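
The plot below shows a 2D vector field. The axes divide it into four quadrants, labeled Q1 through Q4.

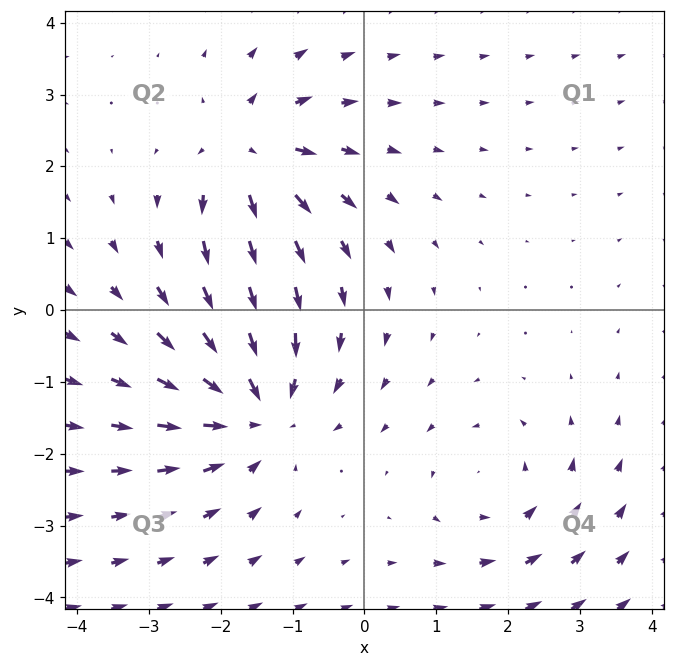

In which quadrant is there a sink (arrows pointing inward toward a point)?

Q3

The sink sits at approximately (-1.5, -1.4), which lies in quadrant Q3. The divergence there is about -4, negative as expected for a sink.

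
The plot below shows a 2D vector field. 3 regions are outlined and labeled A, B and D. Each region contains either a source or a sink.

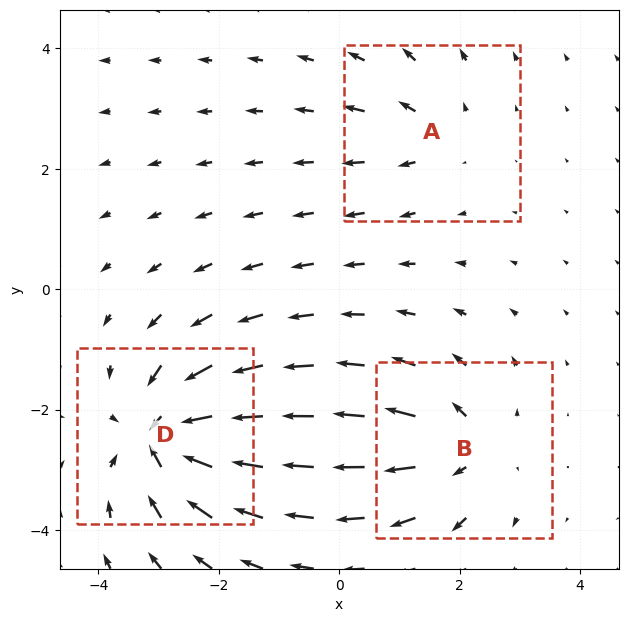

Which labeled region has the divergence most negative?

D

Divergence at each region's feature centre — A: about +2, B: about +4, D: about -6. Region D is most negative.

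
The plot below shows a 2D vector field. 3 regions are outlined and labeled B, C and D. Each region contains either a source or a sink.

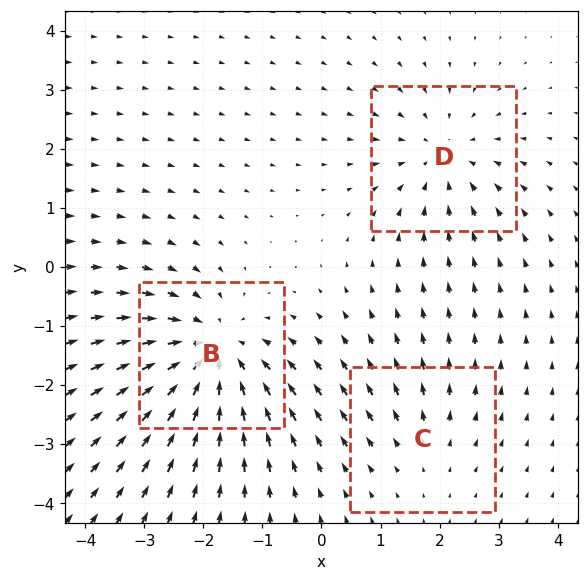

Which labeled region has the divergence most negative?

Divergence at each region's feature centre — B: about -5, C: about +2, D: about -3. Region B is most negative.

B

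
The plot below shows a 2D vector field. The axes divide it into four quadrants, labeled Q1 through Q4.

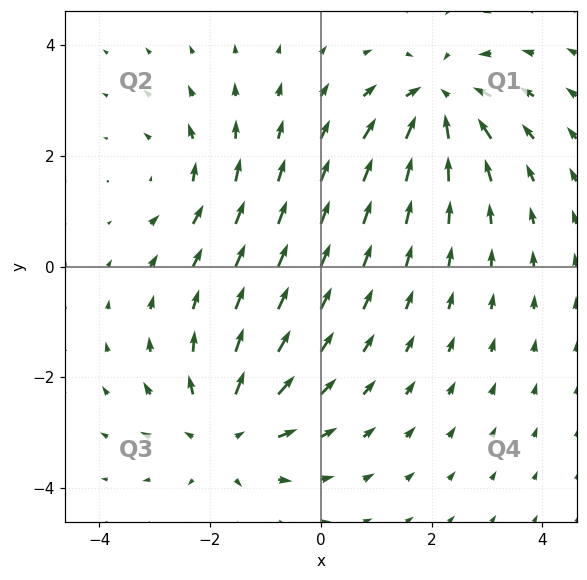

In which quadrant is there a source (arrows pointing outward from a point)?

Q3

The source sits at approximately (-1.7, -3.0), which lies in quadrant Q3. The divergence there is about +5, positive as expected for a source.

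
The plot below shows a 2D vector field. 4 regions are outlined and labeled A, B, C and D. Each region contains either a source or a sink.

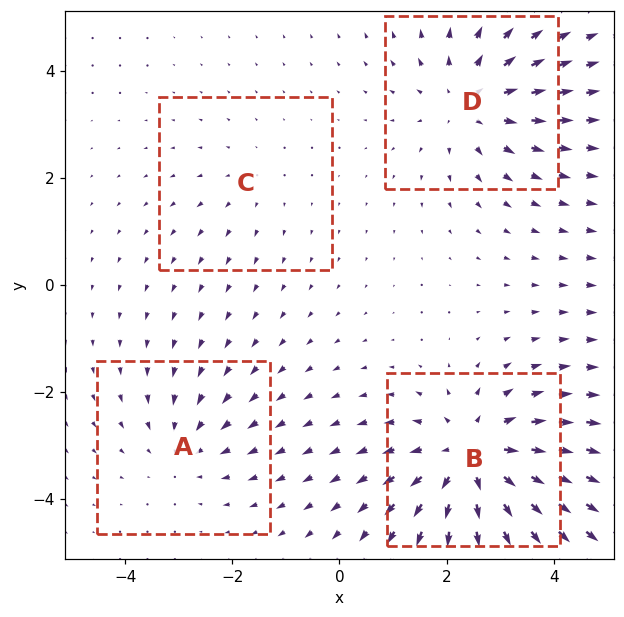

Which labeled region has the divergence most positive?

B

Divergence at each region's feature centre — A: about -3, B: about +6, C: about +2, D: about +4. Region B is most positive.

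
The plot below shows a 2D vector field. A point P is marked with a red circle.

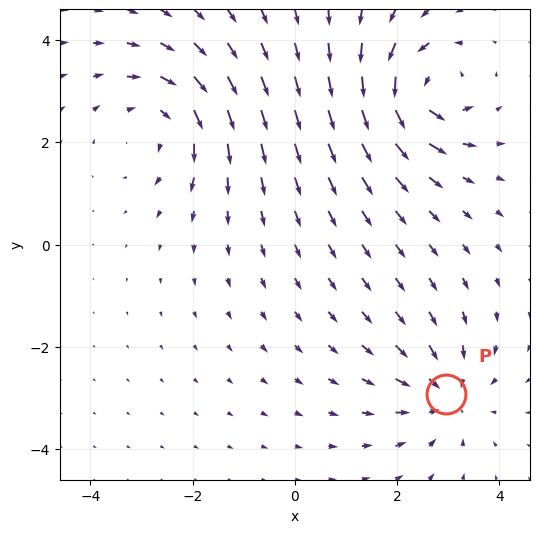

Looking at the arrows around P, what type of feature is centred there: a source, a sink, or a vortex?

sink

At P (3.0, -2.9) the arrows converge inward. Divergence about -3, curl ≈0 — negative divergence with near-zero curl is a sink.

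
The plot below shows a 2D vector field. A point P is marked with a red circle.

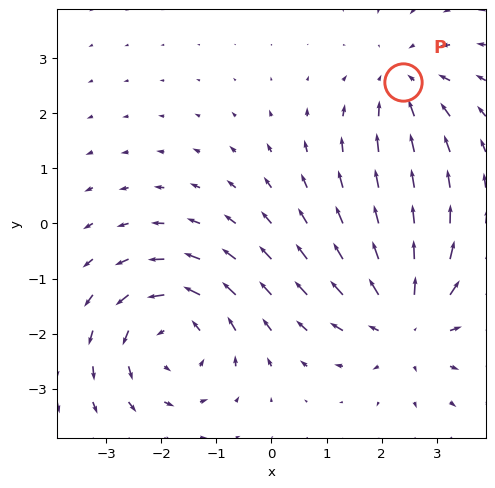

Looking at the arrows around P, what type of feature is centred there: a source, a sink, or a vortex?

At P (2.4, 2.6) the arrows converge inward. Divergence about -3, curl ≈0 — negative divergence with near-zero curl is a sink.

sink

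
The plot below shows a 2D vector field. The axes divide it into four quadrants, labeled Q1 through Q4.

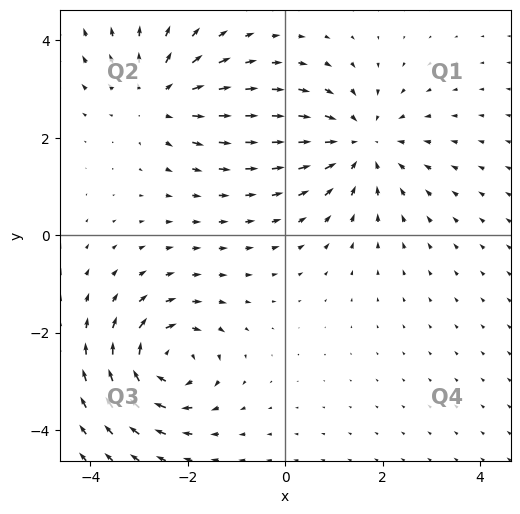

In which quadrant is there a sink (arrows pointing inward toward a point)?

Q1

The sink sits at approximately (1.6, 1.9), which lies in quadrant Q1. The divergence there is about -3, negative as expected for a sink.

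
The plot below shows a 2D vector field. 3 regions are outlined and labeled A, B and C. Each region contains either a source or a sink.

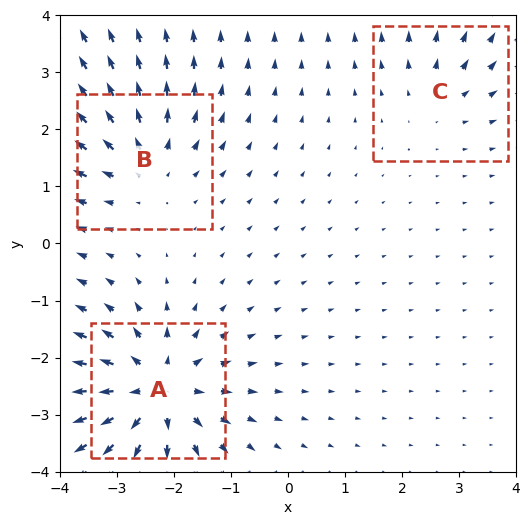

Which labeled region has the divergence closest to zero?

Divergence at each region's feature centre — A: about +6, B: about +4, C: about +2. Region C is closest to zero.

C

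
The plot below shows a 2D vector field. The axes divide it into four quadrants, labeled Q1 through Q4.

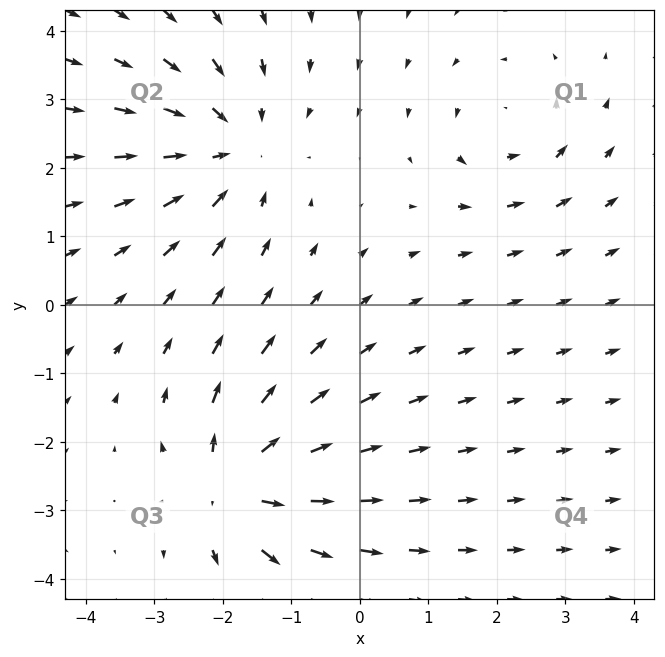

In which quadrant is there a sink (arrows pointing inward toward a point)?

Q2

The sink sits at approximately (-1.9, 2.3), which lies in quadrant Q2. The divergence there is about -4, negative as expected for a sink.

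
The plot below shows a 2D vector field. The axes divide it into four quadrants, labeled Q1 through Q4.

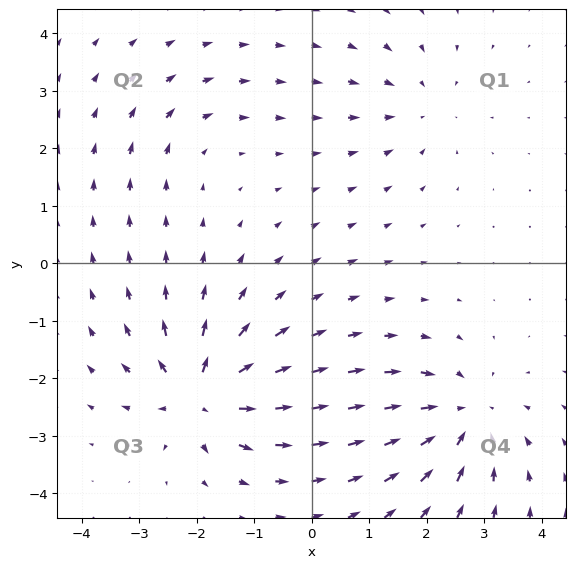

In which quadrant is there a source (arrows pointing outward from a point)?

The source sits at approximately (-1.9, -2.3), which lies in quadrant Q3. The divergence there is about +7, positive as expected for a source.

Q3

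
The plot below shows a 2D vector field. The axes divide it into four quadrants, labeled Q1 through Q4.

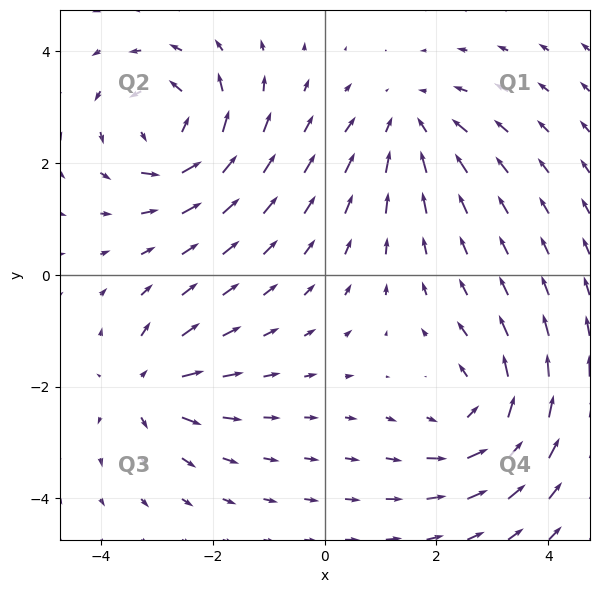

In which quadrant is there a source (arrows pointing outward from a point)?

Q3

The source sits at approximately (-3.2, -2.0), which lies in quadrant Q3. The divergence there is about +5, positive as expected for a source.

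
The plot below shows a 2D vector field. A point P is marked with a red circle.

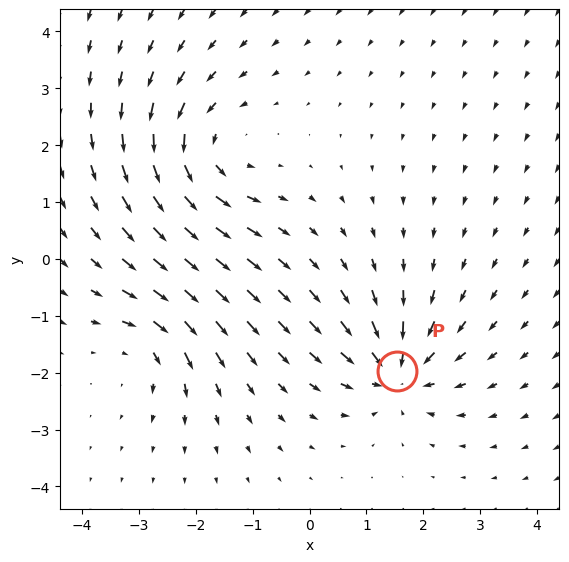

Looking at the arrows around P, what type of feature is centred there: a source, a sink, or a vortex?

sink

At P (1.5, -2.0) the arrows converge inward. Divergence about -5, curl ≈0 — negative divergence with near-zero curl is a sink.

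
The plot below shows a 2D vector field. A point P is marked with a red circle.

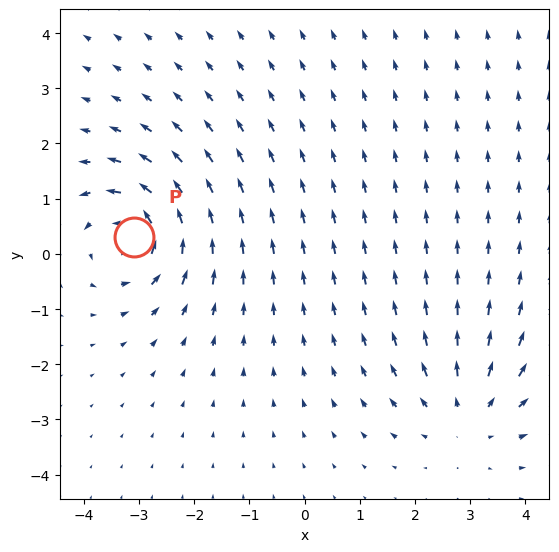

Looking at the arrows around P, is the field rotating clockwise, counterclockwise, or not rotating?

counterclockwise

Near P at (-3.1, 0.3) the arrows circulate counterclockwise. The curl (z-component) there is about +6; positive curl means counterclockwise rotation.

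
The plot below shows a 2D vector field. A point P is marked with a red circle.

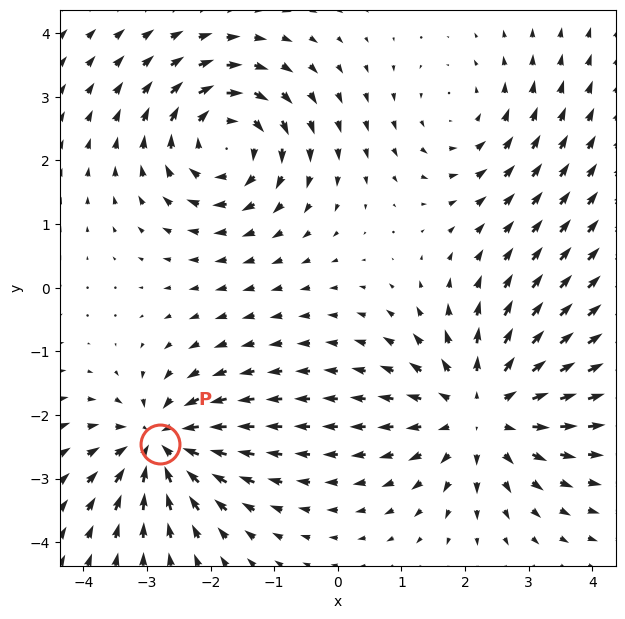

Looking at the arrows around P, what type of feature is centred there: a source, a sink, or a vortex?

At P (-2.8, -2.5) the arrows converge inward. Divergence about -5, curl ≈0 — negative divergence with near-zero curl is a sink.

sink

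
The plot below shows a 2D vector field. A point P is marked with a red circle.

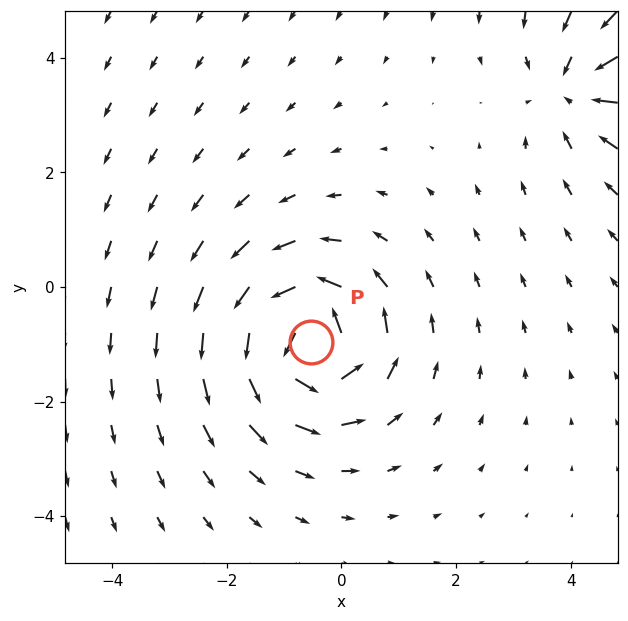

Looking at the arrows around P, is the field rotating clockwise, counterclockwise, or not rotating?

counterclockwise

Near P at (-0.5, -1.0) the arrows circulate counterclockwise. The curl (z-component) there is about +7; positive curl means counterclockwise rotation.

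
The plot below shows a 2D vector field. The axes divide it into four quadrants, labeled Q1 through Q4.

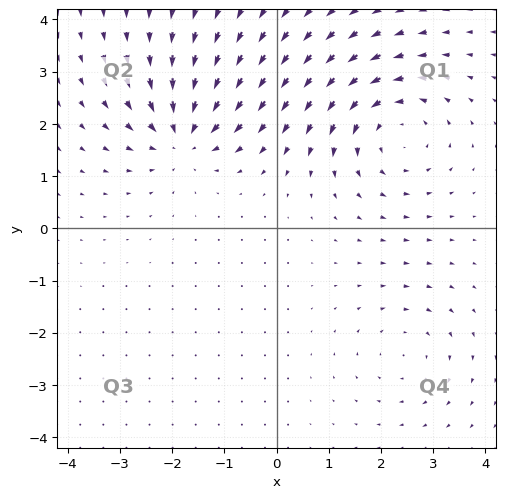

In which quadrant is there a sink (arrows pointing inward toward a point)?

Q2

The sink sits at approximately (-1.8, 1.8), which lies in quadrant Q2. The divergence there is about -5, negative as expected for a sink.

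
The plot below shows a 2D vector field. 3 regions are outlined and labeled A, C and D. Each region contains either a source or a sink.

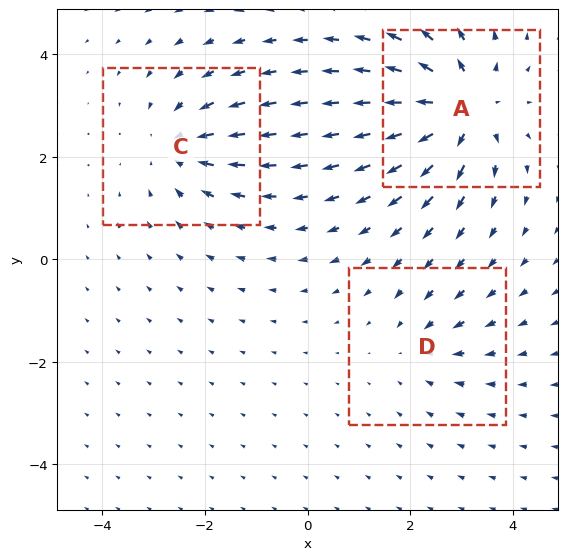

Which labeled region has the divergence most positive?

Divergence at each region's feature centre — A: about +5, C: about -3, D: about -2. Region A is most positive.

A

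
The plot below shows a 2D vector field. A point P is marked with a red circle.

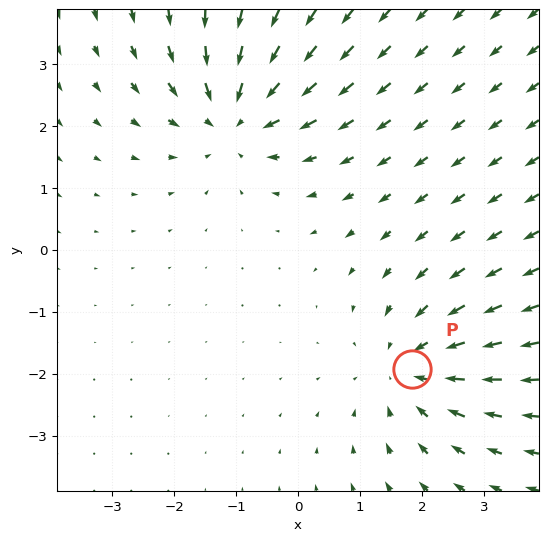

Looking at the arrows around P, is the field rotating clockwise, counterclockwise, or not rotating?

Near P at (1.8, -1.9) the arrows show no circulation. The curl there is ≈0.

not rotating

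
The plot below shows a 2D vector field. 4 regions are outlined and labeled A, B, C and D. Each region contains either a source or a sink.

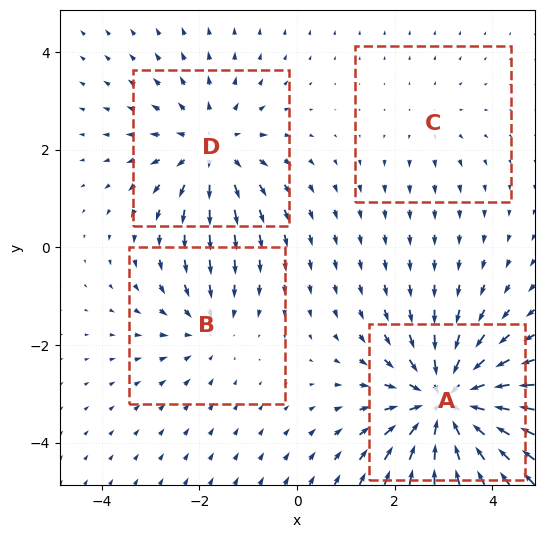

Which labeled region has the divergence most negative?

Divergence at each region's feature centre — A: about -6, B: about -3, C: about +2, D: about +4. Region A is most negative.

A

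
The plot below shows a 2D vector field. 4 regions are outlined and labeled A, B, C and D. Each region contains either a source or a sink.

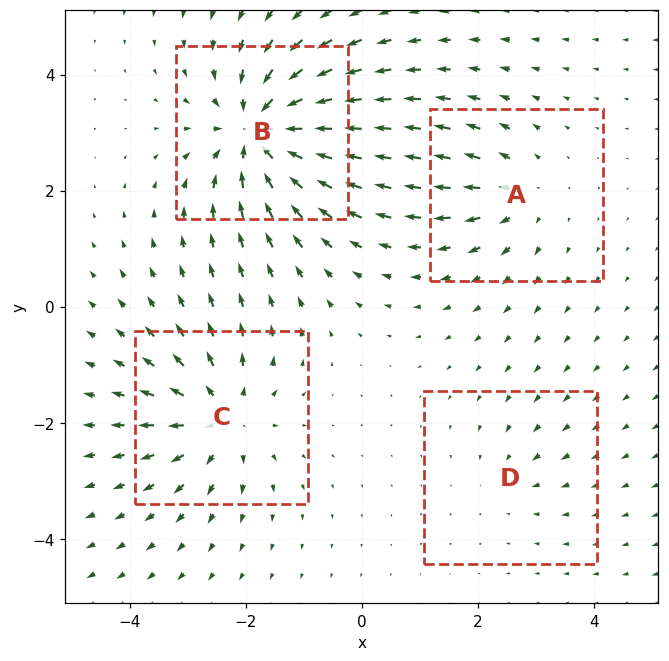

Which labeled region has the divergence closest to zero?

D

Divergence at each region's feature centre — A: about +4, B: about -7, C: about +5, D: about -2. Region D is closest to zero.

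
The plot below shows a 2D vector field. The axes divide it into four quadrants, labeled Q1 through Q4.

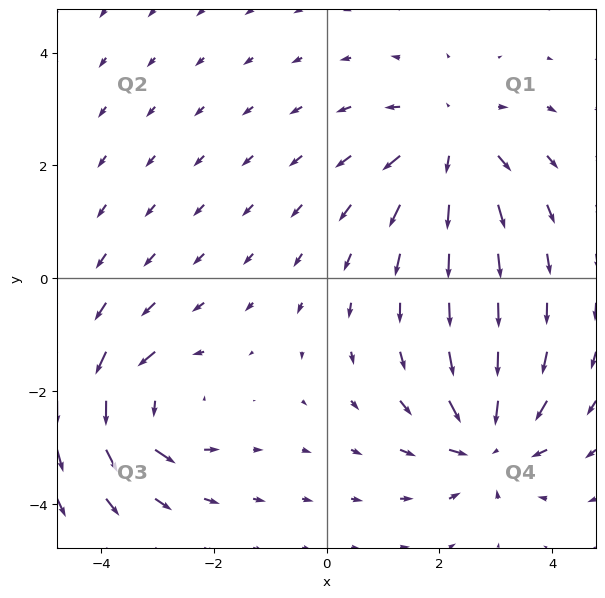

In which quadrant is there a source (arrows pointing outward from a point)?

The source sits at approximately (2.2, 2.4), which lies in quadrant Q1. The divergence there is about +5, positive as expected for a source.

Q1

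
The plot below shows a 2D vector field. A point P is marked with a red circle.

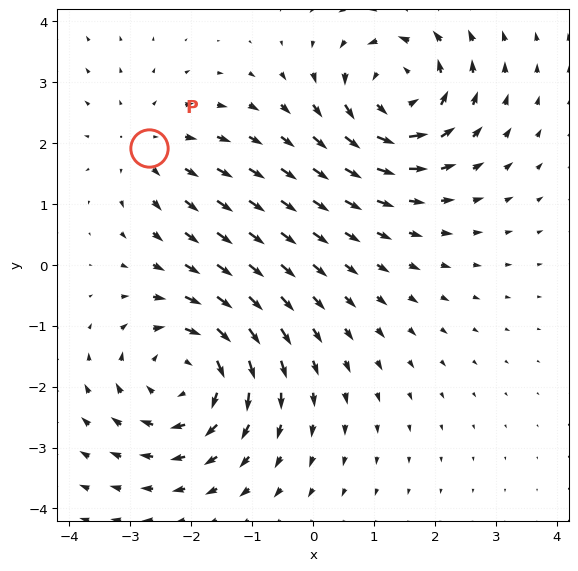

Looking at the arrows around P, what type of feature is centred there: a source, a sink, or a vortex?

source

At P (-2.7, 1.9) the arrows spread outward. Divergence about +2, curl ≈0 — positive divergence with near-zero curl is a source.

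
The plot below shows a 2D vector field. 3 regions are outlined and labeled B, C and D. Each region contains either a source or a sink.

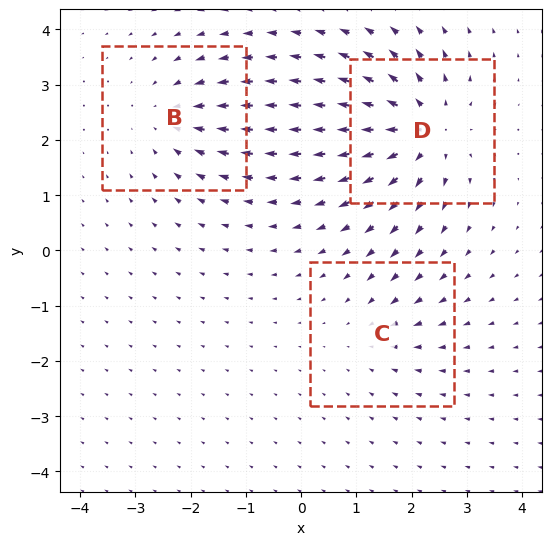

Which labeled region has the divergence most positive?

Divergence at each region's feature centre — B: about -3, C: about -2, D: about +5. Region D is most positive.

D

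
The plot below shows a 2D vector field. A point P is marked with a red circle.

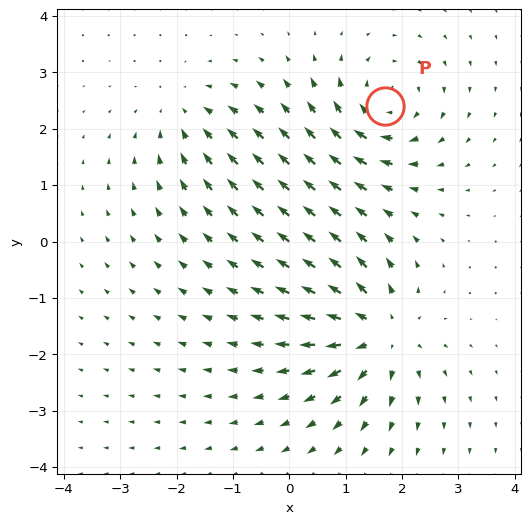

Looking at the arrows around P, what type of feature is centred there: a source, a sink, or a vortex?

At P (1.7, 2.4) the arrows circulate clockwise. Divergence ≈0, curl about -4 — near-zero divergence with nonzero curl is a vortex.

vortex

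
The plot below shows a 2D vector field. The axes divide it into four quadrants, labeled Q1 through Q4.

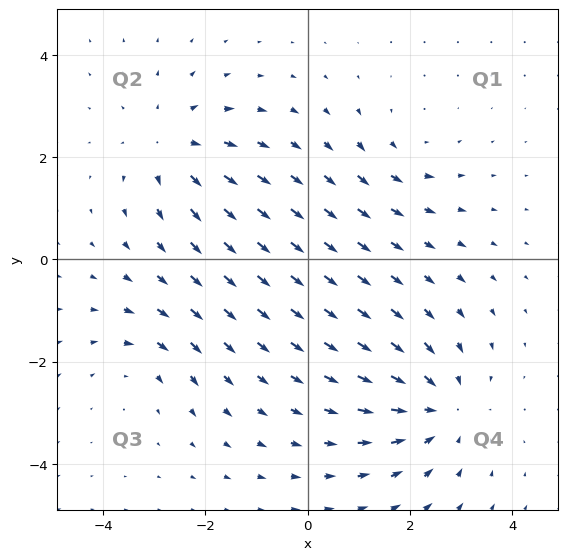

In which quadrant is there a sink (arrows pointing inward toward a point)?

The sink sits at approximately (2.6, -2.9), which lies in quadrant Q4. The divergence there is about -4, negative as expected for a sink.

Q4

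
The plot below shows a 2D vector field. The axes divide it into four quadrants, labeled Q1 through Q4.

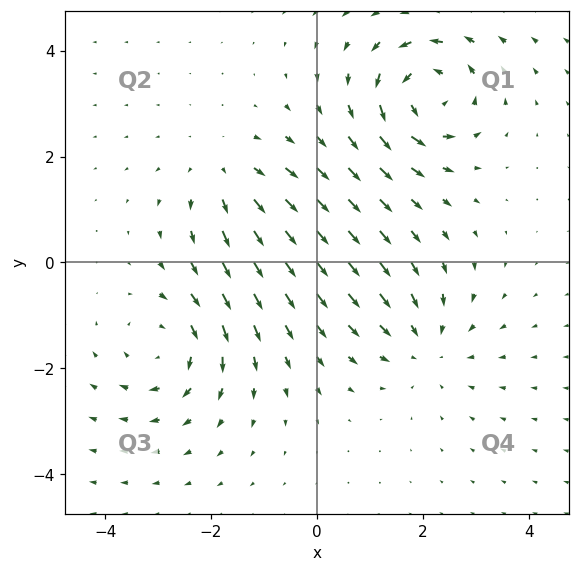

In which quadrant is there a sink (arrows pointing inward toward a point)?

Q4

The sink sits at approximately (2.0, -1.6), which lies in quadrant Q4. The divergence there is about -3, negative as expected for a sink.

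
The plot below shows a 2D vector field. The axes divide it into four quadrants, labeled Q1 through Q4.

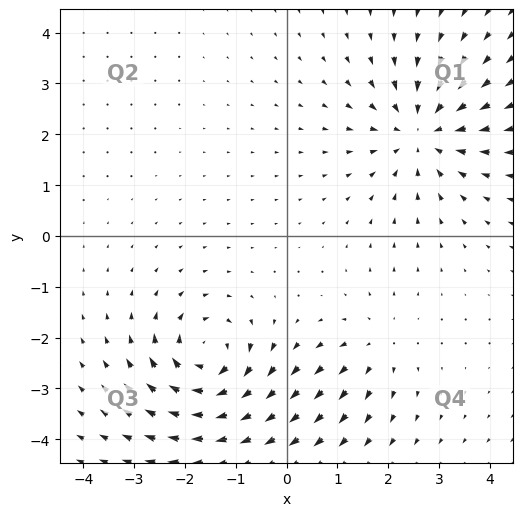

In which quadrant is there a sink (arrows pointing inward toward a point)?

The sink sits at approximately (2.7, 2.0), which lies in quadrant Q1. The divergence there is about -5, negative as expected for a sink.

Q1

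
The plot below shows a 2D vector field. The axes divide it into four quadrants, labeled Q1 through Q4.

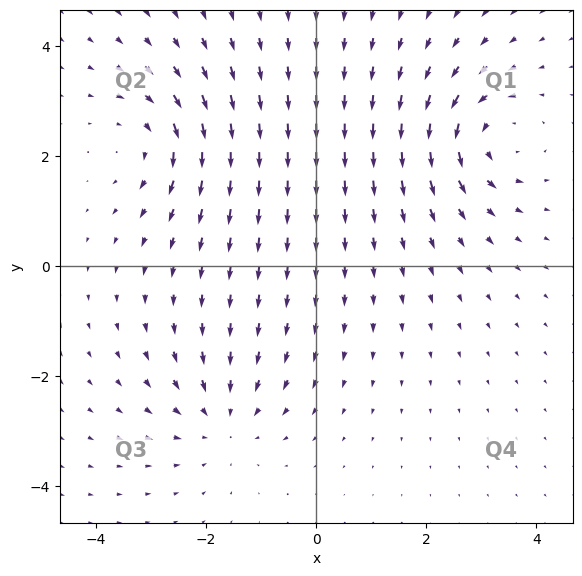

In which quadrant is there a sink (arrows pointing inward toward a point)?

Q3

The sink sits at approximately (-1.7, -2.8), which lies in quadrant Q3. The divergence there is about -4, negative as expected for a sink.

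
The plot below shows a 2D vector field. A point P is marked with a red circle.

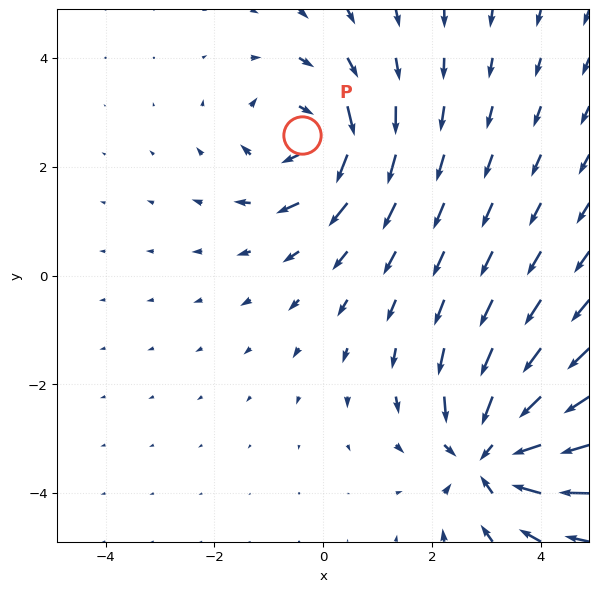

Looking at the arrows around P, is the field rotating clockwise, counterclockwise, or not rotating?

Near P at (-0.4, 2.6) the arrows circulate clockwise. The curl (z-component) there is about -4; negative curl means clockwise rotation.

clockwise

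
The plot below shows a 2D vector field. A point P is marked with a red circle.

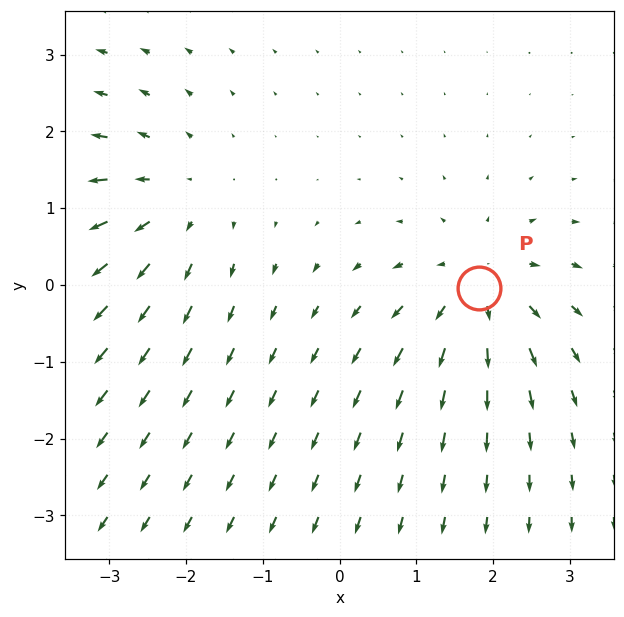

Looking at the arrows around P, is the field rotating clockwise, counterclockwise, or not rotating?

Near P at (1.8, -0.0) the arrows show no circulation. The curl there is ≈0.

not rotating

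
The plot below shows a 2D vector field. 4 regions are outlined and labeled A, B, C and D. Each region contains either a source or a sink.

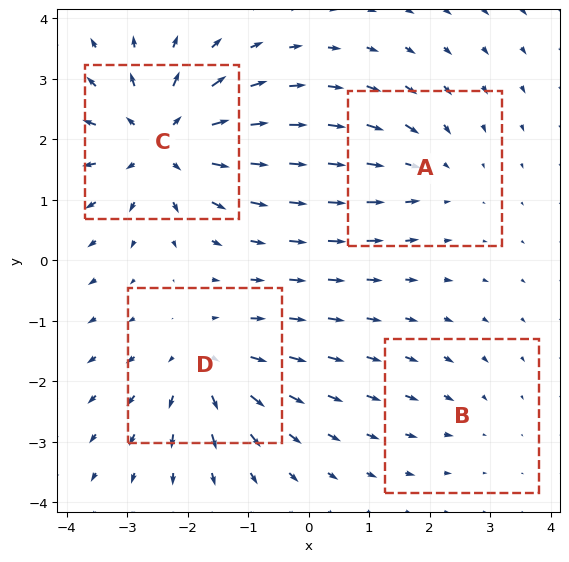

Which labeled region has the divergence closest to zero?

Divergence at each region's feature centre — A: about -3, B: about -2, C: about +7, D: about +5. Region B is closest to zero.

B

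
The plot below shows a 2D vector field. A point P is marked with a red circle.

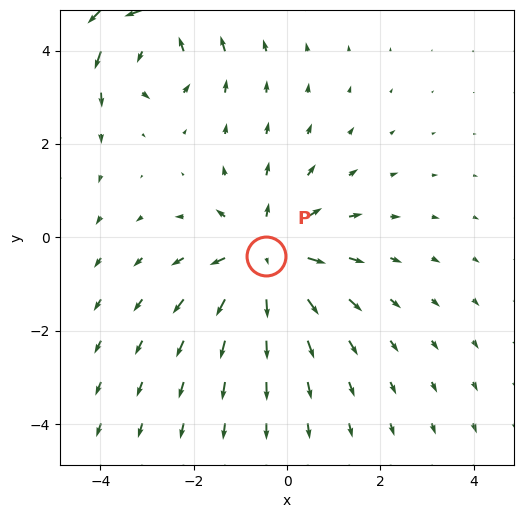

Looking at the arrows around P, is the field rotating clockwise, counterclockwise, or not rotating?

not rotating

Near P at (-0.5, -0.4) the arrows show no circulation. The curl there is ≈0.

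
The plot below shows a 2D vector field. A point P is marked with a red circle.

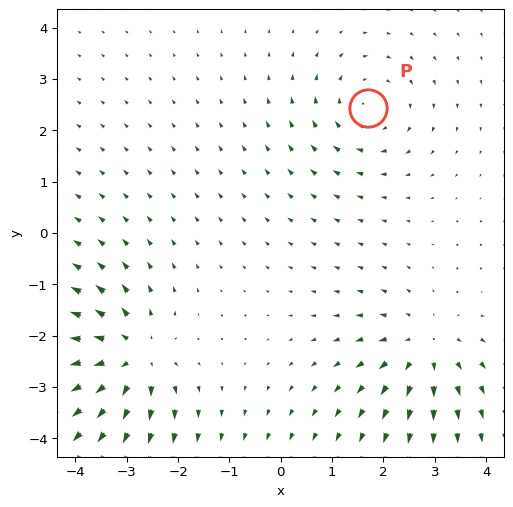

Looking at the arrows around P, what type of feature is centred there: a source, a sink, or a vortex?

At P (1.7, 2.4) the arrows circulate clockwise. Divergence ≈0, curl about -3 — near-zero divergence with nonzero curl is a vortex.

vortex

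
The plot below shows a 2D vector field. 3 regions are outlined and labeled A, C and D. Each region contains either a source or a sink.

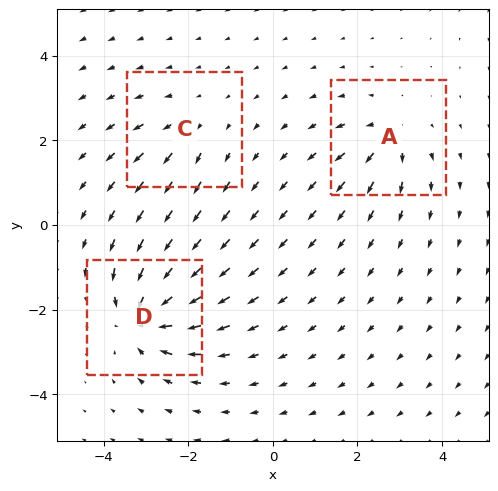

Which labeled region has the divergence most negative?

Divergence at each region's feature centre — A: about +4, C: about +3, D: about -6. Region D is most negative.

D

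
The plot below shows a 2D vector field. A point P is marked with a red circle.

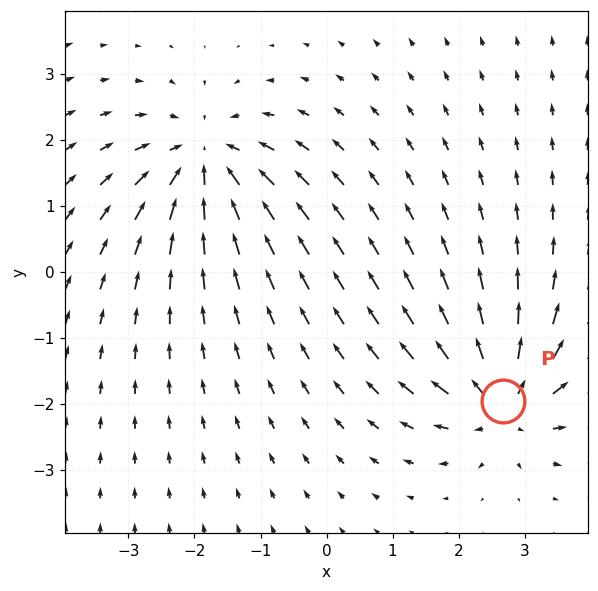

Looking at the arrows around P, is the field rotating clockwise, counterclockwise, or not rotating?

Near P at (2.7, -2.0) the arrows show no circulation. The curl there is ≈0.

not rotating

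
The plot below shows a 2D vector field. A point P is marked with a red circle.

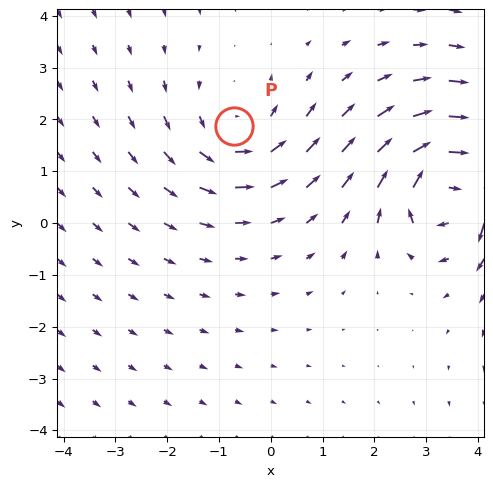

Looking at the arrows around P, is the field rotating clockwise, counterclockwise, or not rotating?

counterclockwise

Near P at (-0.7, 1.9) the arrows circulate counterclockwise. The curl (z-component) there is about +3; positive curl means counterclockwise rotation.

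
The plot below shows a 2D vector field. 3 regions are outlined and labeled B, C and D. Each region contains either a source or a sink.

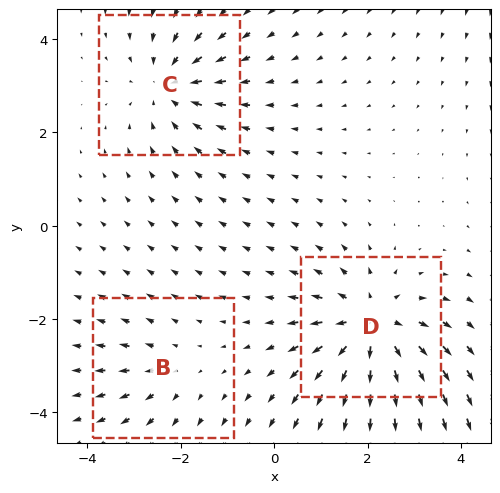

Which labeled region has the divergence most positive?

Divergence at each region's feature centre — B: about +2, C: about -3, D: about +5. Region D is most positive.

D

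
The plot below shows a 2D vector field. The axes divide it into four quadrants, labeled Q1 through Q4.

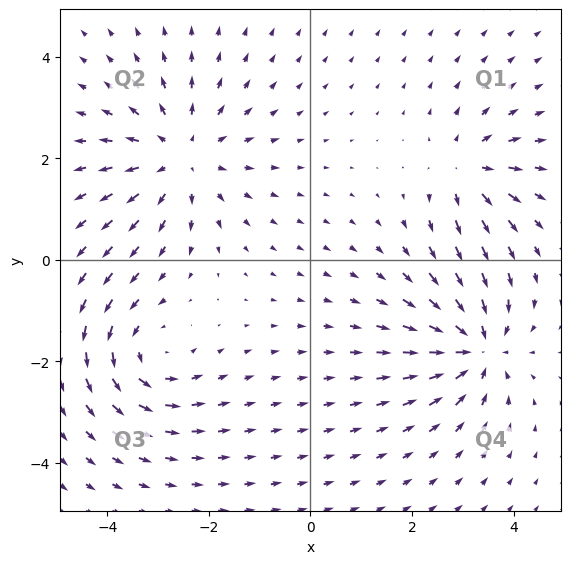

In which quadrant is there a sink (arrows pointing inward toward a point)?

Q4

The sink sits at approximately (3.3, -1.7), which lies in quadrant Q4. The divergence there is about -5, negative as expected for a sink.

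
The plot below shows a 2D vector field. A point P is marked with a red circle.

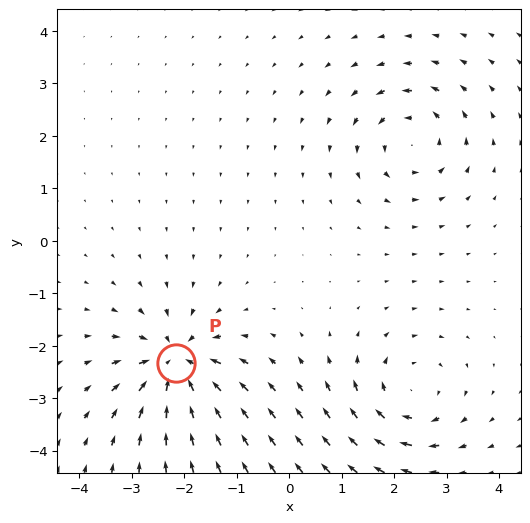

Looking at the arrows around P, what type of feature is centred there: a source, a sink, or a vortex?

At P (-2.2, -2.3) the arrows converge inward. Divergence about -6, curl ≈0 — negative divergence with near-zero curl is a sink.

sink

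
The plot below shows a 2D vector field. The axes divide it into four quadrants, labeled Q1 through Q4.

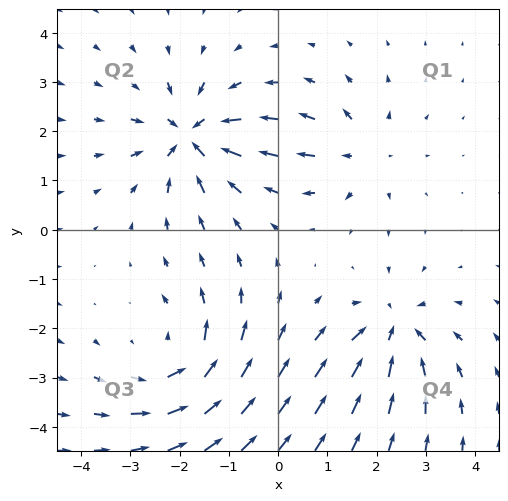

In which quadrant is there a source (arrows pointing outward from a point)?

Q1

The source sits at approximately (1.7, 1.6), which lies in quadrant Q1. The divergence there is about +3, positive as expected for a source.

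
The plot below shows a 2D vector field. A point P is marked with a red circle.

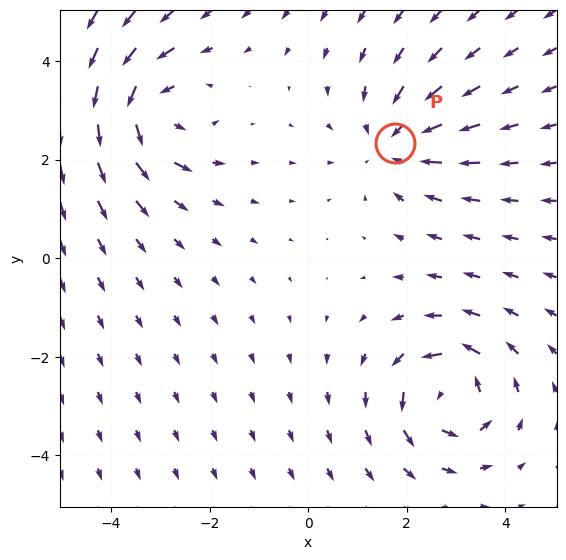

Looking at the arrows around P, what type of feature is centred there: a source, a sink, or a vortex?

sink

At P (1.8, 2.3) the arrows converge inward. Divergence about -3, curl ≈0 — negative divergence with near-zero curl is a sink.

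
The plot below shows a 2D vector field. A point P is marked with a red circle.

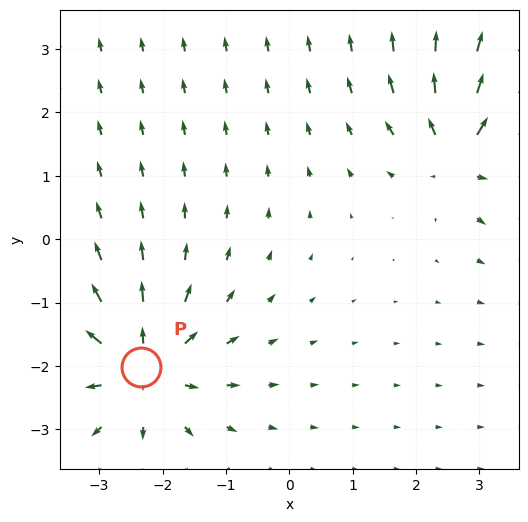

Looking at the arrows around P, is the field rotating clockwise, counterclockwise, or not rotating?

Near P at (-2.3, -2.0) the arrows show no circulation. The curl there is ≈0.

not rotating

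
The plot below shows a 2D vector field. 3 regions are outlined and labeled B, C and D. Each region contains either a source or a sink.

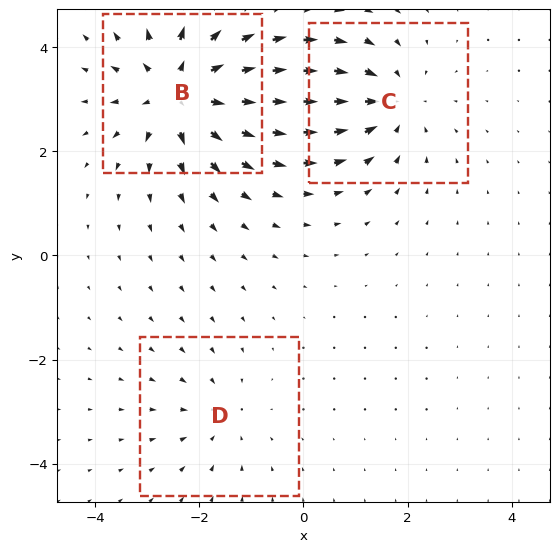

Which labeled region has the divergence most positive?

Divergence at each region's feature centre — B: about +5, C: about -3, D: about -2. Region B is most positive.

B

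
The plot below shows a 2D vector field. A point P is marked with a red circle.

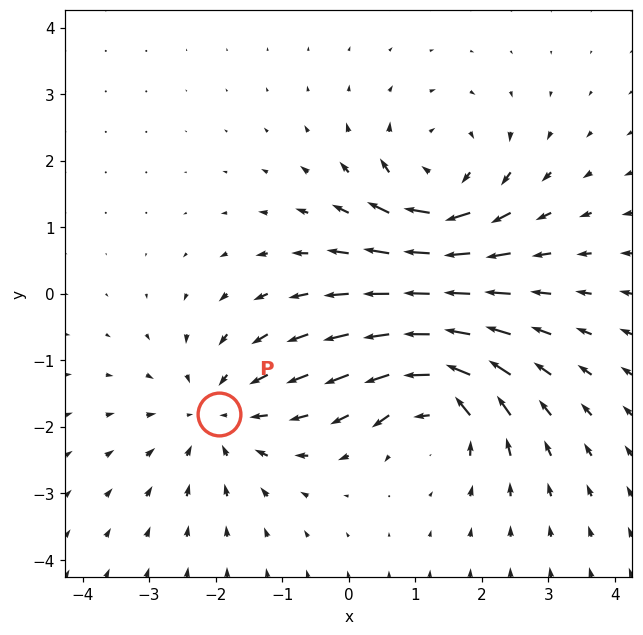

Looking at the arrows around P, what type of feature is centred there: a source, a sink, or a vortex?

sink

At P (-1.9, -1.8) the arrows converge inward. Divergence about -4, curl ≈0 — negative divergence with near-zero curl is a sink.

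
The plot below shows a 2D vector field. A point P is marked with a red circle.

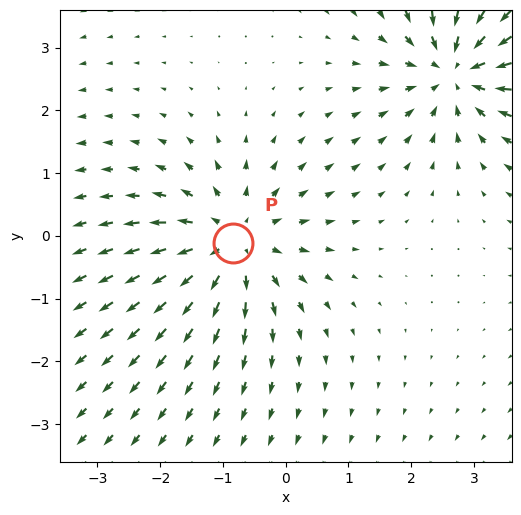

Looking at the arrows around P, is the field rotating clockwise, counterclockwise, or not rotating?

Near P at (-0.8, -0.1) the arrows show no circulation. The curl there is ≈0.

not rotating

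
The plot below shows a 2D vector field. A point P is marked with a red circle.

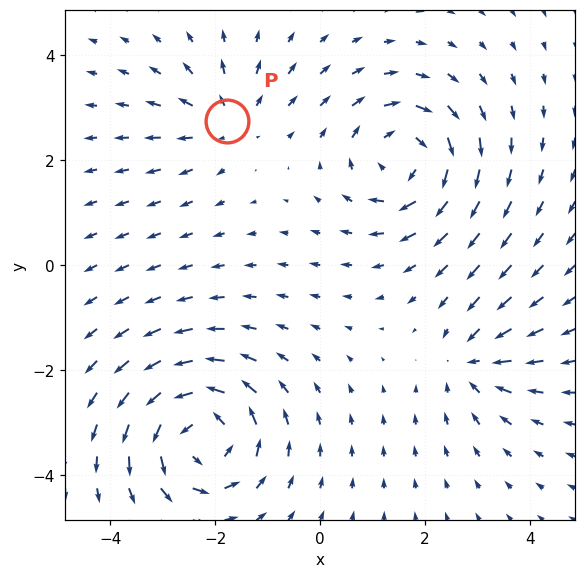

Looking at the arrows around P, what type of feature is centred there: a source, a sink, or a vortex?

At P (-1.8, 2.7) the arrows spread outward. Divergence about +3, curl ≈0 — positive divergence with near-zero curl is a source.

source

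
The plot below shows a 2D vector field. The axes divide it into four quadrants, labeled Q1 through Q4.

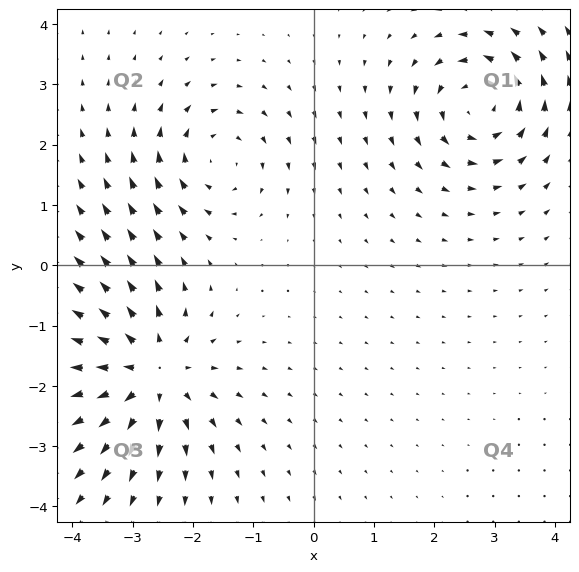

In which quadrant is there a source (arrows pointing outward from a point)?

The source sits at approximately (-2.7, -1.8), which lies in quadrant Q3. The divergence there is about +5, positive as expected for a source.

Q3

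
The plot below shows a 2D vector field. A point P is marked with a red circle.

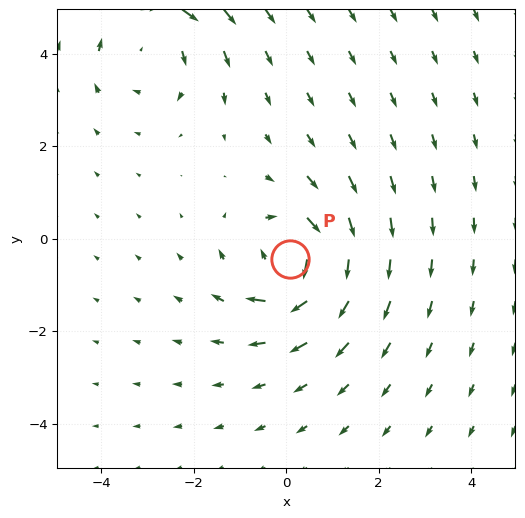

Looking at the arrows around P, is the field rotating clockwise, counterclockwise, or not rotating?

Near P at (0.1, -0.4) the arrows circulate clockwise. The curl (z-component) there is about -7; negative curl means clockwise rotation.

clockwise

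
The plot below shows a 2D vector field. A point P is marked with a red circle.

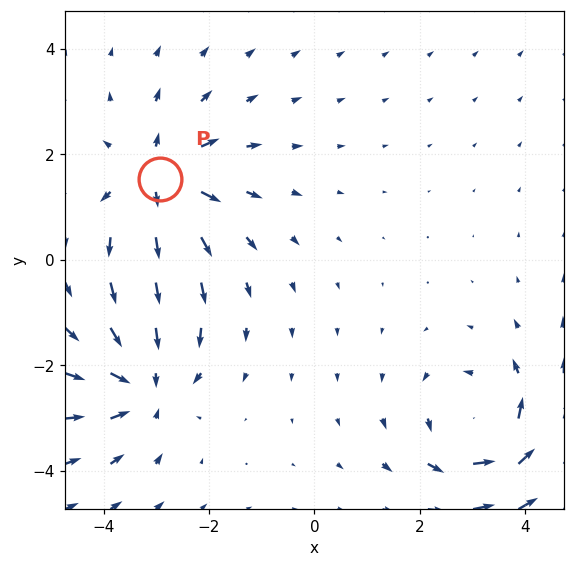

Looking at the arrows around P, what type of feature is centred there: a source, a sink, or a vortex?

At P (-2.9, 1.5) the arrows spread outward. Divergence about +4, curl ≈0 — positive divergence with near-zero curl is a source.

source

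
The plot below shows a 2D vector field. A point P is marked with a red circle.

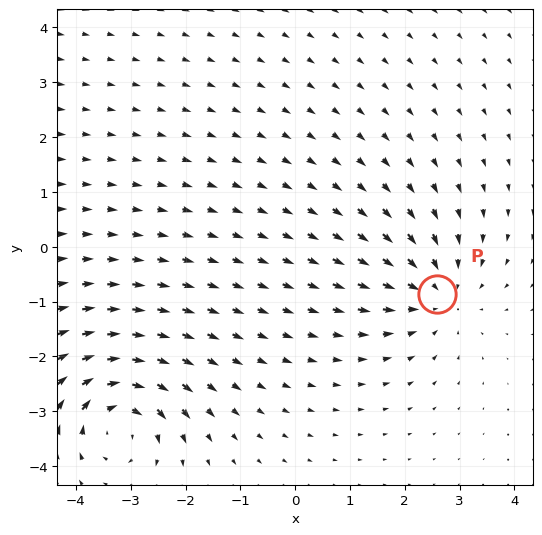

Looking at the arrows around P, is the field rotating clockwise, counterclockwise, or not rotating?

not rotating

Near P at (2.6, -0.9) the arrows show no circulation. The curl there is ≈0.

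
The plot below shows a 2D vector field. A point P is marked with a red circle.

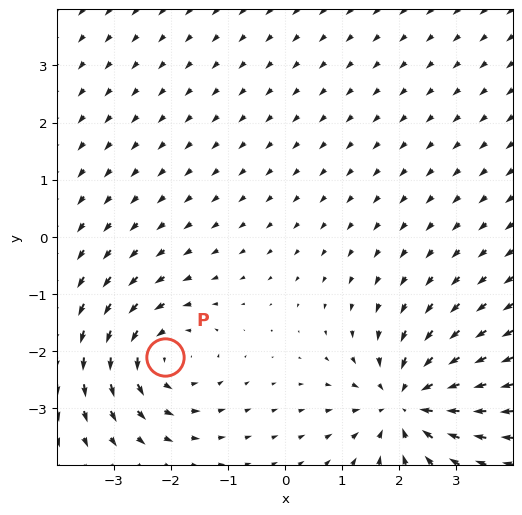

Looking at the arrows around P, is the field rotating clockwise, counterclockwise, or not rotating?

Near P at (-2.1, -2.1) the arrows circulate counterclockwise. The curl (z-component) there is about +4; positive curl means counterclockwise rotation.

counterclockwise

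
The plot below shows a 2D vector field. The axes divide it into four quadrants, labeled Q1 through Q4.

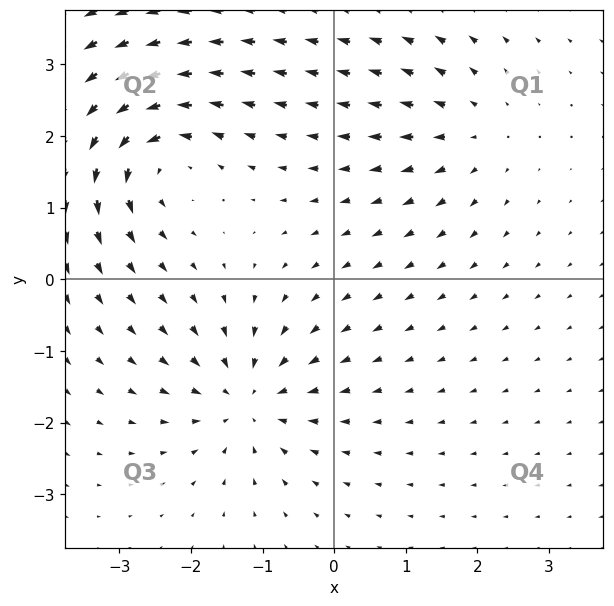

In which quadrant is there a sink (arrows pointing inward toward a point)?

Q3

The sink sits at approximately (-1.2, -1.7), which lies in quadrant Q3. The divergence there is about -5, negative as expected for a sink.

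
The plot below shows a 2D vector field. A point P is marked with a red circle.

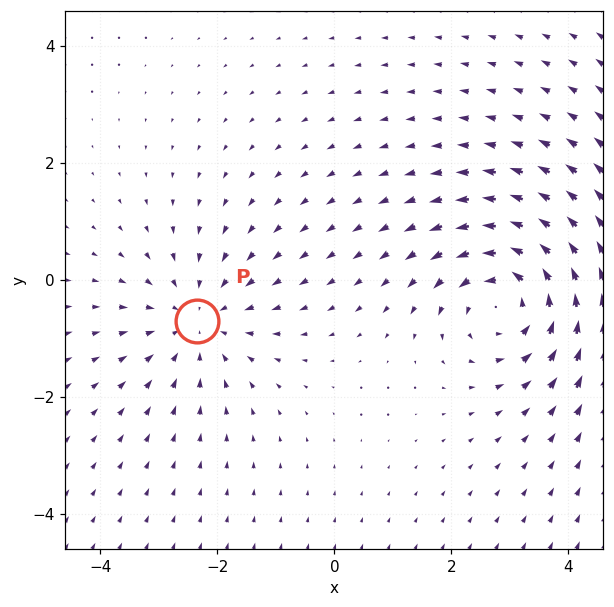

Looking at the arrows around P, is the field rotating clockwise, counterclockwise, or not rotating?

not rotating

Near P at (-2.3, -0.7) the arrows show no circulation. The curl there is ≈0.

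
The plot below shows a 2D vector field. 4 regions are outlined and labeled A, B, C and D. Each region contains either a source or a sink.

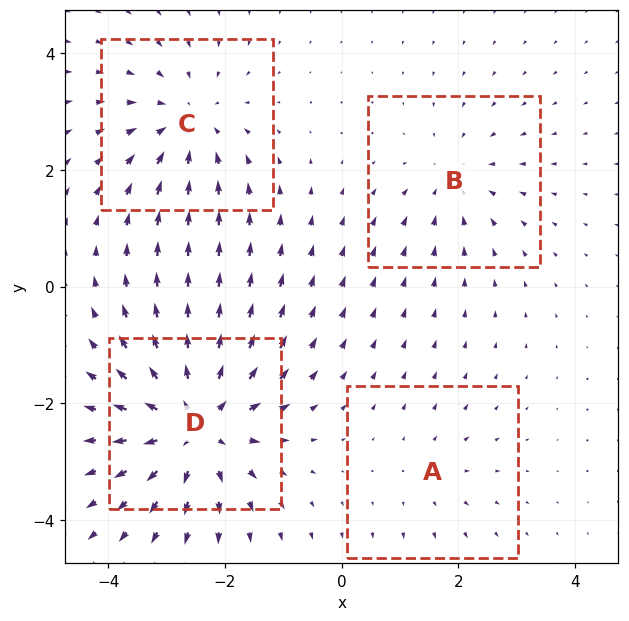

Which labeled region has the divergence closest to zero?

Divergence at each region's feature centre — A: about +2, B: about -3, C: about -4, D: about +7. Region A is closest to zero.

A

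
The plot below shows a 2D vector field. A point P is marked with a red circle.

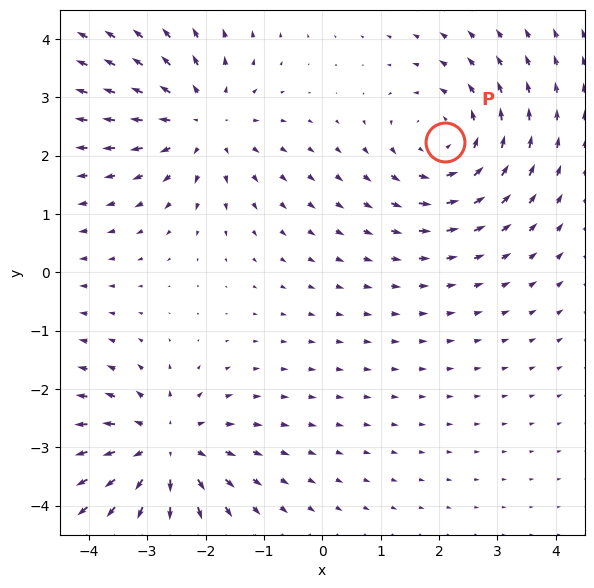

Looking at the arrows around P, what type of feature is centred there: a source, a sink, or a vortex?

vortex

At P (2.1, 2.2) the arrows circulate counterclockwise. Divergence ≈0, curl about +4 — near-zero divergence with nonzero curl is a vortex.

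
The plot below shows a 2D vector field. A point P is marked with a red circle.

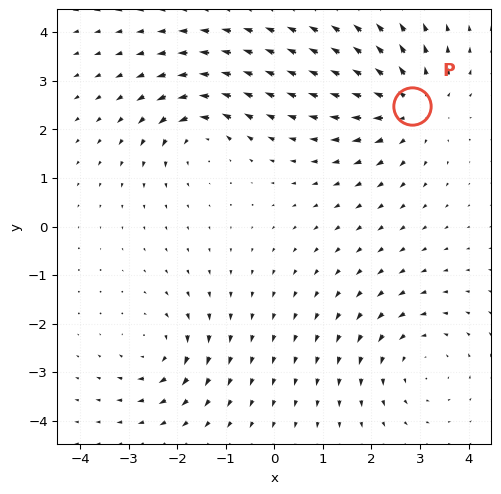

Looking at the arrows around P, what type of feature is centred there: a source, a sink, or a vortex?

source

At P (2.8, 2.5) the arrows spread outward. Divergence about +4, curl ≈0 — positive divergence with near-zero curl is a source.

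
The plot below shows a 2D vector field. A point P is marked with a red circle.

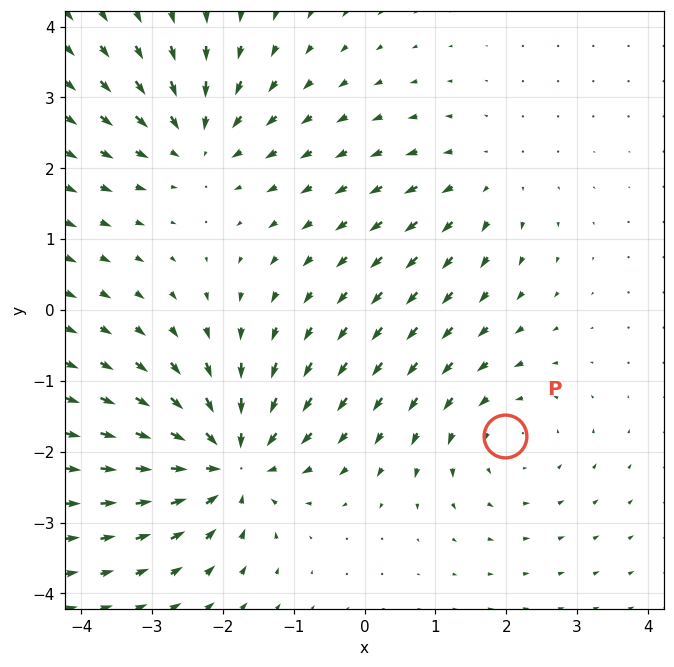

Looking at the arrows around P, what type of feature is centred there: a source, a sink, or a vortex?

At P (2.0, -1.8) the arrows circulate counterclockwise. Divergence ≈0, curl about +3 — near-zero divergence with nonzero curl is a vortex.

vortex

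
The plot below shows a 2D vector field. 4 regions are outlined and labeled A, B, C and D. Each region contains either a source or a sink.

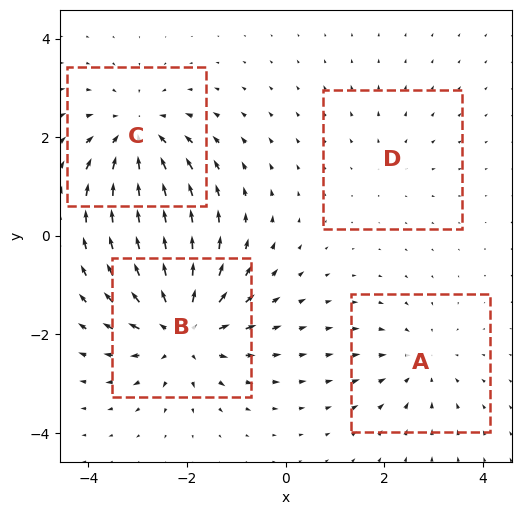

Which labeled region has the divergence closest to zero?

D

Divergence at each region's feature centre — A: about -3, B: about +6, C: about -5, D: about +2. Region D is closest to zero.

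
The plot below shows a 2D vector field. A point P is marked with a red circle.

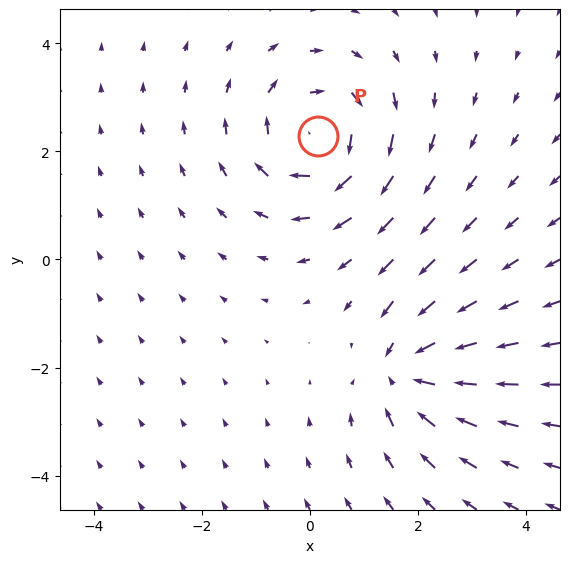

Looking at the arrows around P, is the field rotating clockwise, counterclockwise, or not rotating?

clockwise

Near P at (0.2, 2.3) the arrows circulate clockwise. The curl (z-component) there is about -4; negative curl means clockwise rotation.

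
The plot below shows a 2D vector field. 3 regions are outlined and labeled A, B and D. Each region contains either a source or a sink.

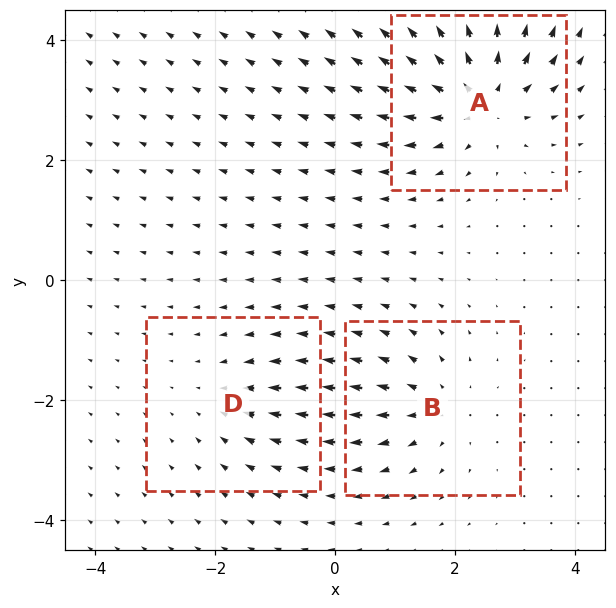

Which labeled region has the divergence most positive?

A

Divergence at each region's feature centre — A: about +6, B: about +3, D: about -2. Region A is most positive.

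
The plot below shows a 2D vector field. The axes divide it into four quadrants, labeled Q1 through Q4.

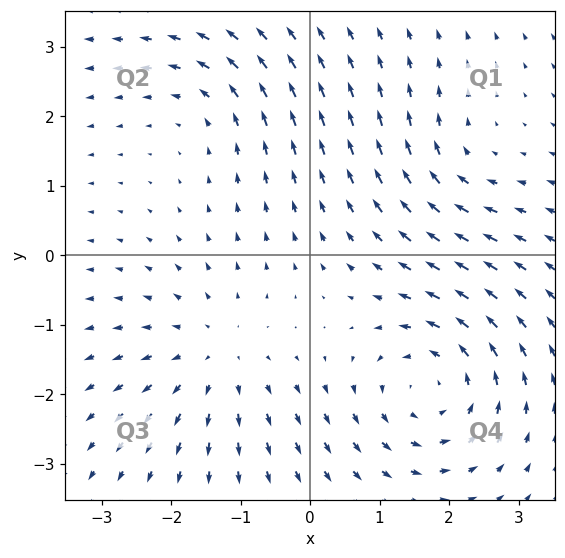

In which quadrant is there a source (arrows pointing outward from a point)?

The source sits at approximately (-1.4, -1.4), which lies in quadrant Q3. The divergence there is about +3, positive as expected for a source.

Q3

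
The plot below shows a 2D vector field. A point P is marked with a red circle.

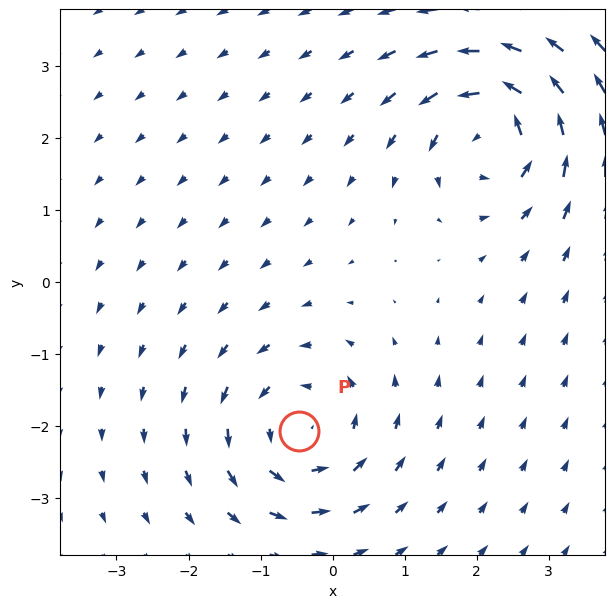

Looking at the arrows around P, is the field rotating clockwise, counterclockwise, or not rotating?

counterclockwise

Near P at (-0.5, -2.1) the arrows circulate counterclockwise. The curl (z-component) there is about +5; positive curl means counterclockwise rotation.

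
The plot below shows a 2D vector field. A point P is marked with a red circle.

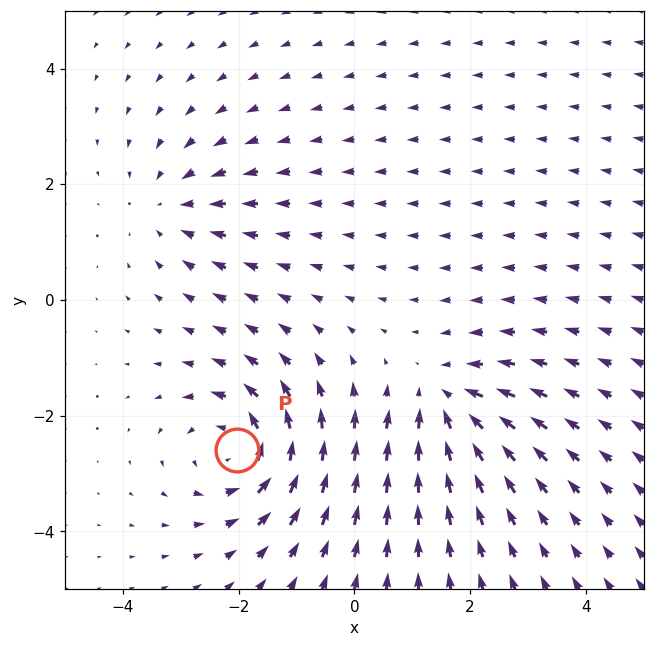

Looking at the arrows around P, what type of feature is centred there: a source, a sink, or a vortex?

At P (-2.0, -2.6) the arrows circulate counterclockwise. Divergence ≈0, curl about +4 — near-zero divergence with nonzero curl is a vortex.

vortex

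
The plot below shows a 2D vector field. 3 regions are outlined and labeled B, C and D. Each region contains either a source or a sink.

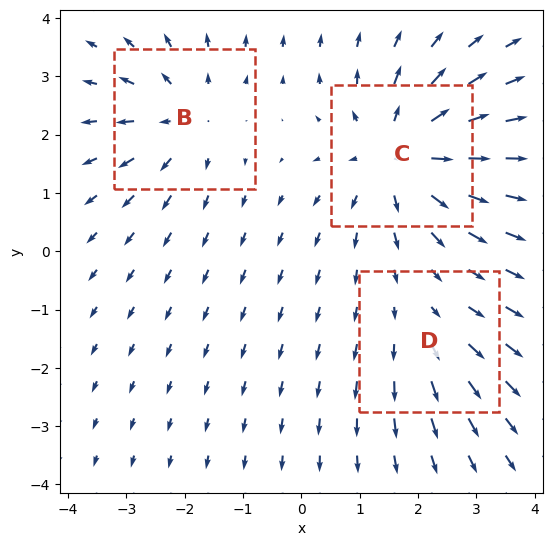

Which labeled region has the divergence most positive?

C

Divergence at each region's feature centre — B: about +3, C: about +5, D: about +2. Region C is most positive.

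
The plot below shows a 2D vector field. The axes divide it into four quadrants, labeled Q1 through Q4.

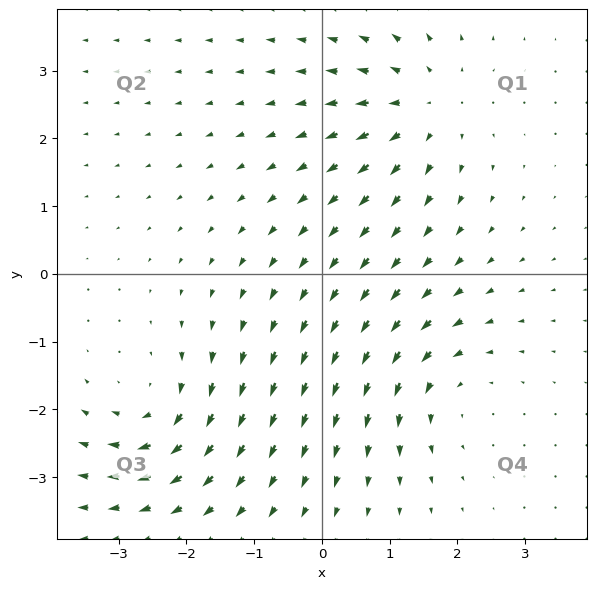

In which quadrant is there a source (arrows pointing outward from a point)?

The source sits at approximately (1.5, 2.5), which lies in quadrant Q1. The divergence there is about +3, positive as expected for a source.

Q1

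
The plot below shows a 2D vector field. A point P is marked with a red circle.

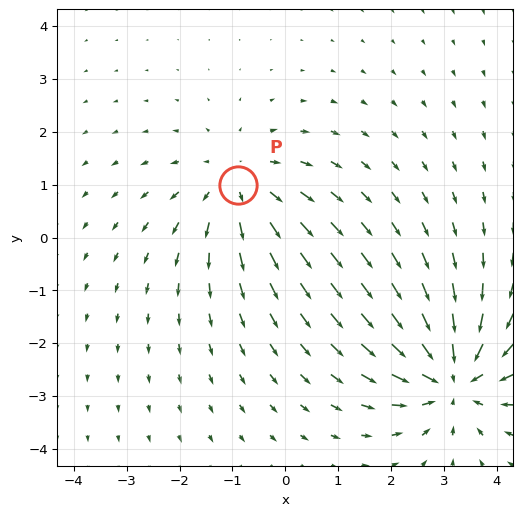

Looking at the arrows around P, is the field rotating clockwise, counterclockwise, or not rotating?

Near P at (-0.9, 1.0) the arrows show no circulation. The curl there is ≈0.

not rotating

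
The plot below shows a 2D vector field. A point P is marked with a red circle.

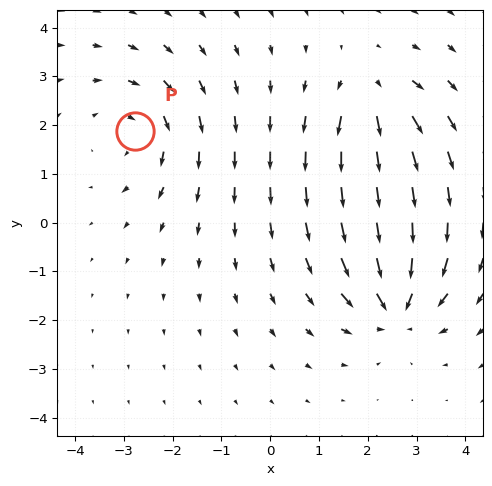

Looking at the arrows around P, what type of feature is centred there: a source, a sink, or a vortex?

At P (-2.8, 1.9) the arrows circulate clockwise. Divergence ≈0, curl about -3 — near-zero divergence with nonzero curl is a vortex.

vortex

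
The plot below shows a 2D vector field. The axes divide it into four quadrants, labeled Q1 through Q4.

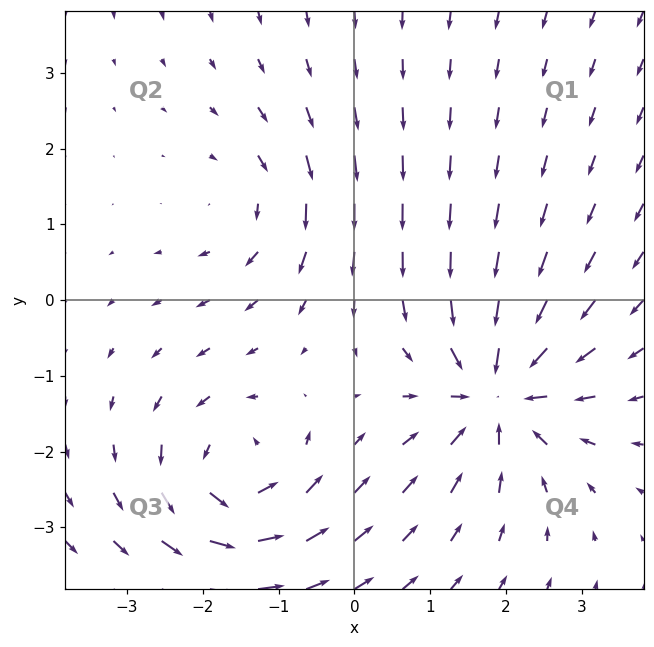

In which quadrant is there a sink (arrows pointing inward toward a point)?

Q4

The sink sits at approximately (1.9, -1.2), which lies in quadrant Q4. The divergence there is about -5, negative as expected for a sink.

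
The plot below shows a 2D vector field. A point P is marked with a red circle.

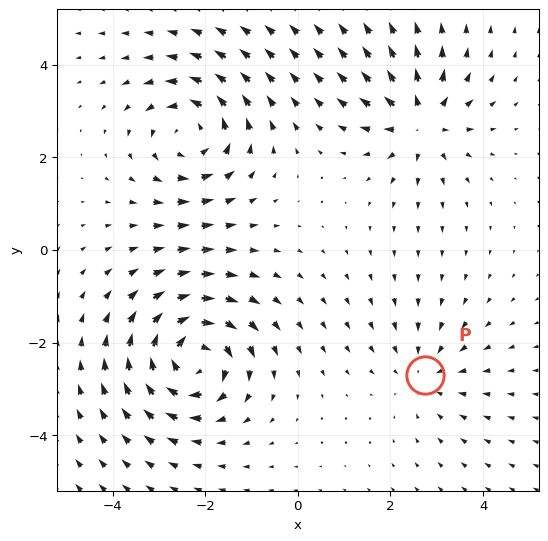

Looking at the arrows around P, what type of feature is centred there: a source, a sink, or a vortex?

sink

At P (2.7, -2.7) the arrows converge inward. Divergence about -2, curl ≈0 — negative divergence with near-zero curl is a sink.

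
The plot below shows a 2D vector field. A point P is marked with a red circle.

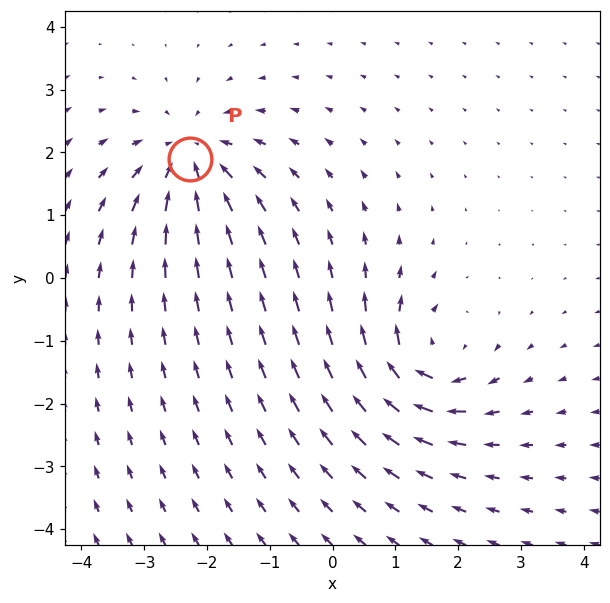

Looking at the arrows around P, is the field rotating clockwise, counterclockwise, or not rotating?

not rotating

Near P at (-2.3, 1.9) the arrows show no circulation. The curl there is ≈0.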